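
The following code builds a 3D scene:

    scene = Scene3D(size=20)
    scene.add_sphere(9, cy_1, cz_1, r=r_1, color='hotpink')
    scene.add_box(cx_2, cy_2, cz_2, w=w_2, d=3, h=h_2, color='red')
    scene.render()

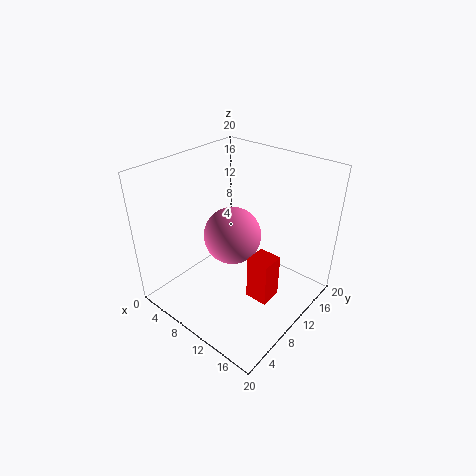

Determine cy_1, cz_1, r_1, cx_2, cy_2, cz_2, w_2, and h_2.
cy_1 = 10; cz_1 = 10; r_1 = 4; cx_2 = 14; cy_2 = 7; cz_2 = 4; w_2 = 3; h_2 = 6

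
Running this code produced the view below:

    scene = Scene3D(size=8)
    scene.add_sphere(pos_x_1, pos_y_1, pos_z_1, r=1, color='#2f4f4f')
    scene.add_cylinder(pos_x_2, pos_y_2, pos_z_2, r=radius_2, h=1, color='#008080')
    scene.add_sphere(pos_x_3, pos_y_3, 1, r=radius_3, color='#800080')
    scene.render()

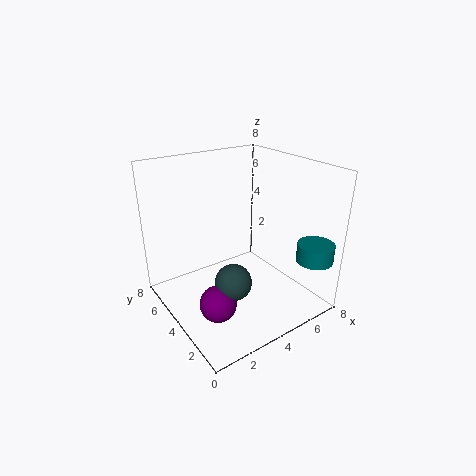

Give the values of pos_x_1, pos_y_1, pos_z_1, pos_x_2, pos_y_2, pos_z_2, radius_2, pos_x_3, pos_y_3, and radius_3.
pos_x_1 = 3, pos_y_1 = 3, pos_z_1 = 2, pos_x_2 = 7, pos_y_2 = 1, pos_z_2 = 3, radius_2 = 1, pos_x_3 = 2, pos_y_3 = 3, radius_3 = 1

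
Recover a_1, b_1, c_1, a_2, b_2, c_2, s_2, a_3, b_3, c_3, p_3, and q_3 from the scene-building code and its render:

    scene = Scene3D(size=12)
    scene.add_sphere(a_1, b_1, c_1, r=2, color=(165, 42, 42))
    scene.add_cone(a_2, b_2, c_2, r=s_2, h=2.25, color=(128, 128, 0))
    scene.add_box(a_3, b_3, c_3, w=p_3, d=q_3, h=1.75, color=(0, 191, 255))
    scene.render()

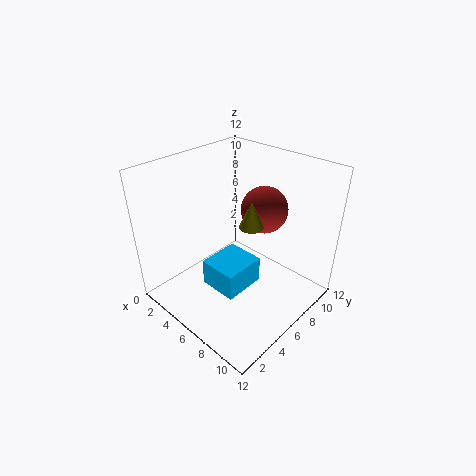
a_1 = 6.5
b_1 = 8.75
c_1 = 7.75
a_2 = 7
b_2 = 6.5
c_2 = 7.25
s_2 = 1
a_3 = 8.25
b_3 = 0.25
c_3 = 6.25
p_3 = 2.5
q_3 = 2.75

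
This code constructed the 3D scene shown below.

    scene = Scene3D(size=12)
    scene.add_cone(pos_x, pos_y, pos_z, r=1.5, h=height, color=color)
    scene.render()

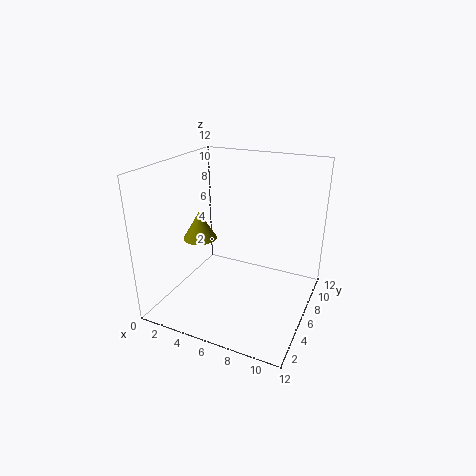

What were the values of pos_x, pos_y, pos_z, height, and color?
pos_x = 2, pos_y = 6.5, pos_z = 5, height = 2.5, color = 'olive'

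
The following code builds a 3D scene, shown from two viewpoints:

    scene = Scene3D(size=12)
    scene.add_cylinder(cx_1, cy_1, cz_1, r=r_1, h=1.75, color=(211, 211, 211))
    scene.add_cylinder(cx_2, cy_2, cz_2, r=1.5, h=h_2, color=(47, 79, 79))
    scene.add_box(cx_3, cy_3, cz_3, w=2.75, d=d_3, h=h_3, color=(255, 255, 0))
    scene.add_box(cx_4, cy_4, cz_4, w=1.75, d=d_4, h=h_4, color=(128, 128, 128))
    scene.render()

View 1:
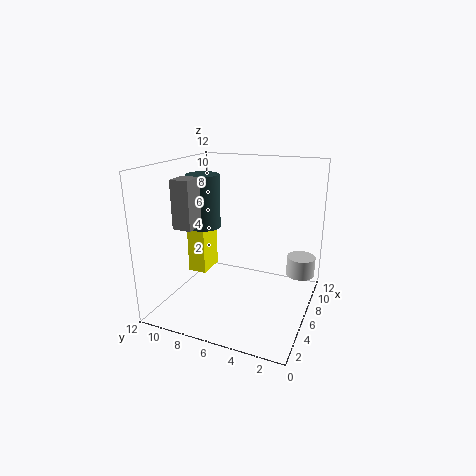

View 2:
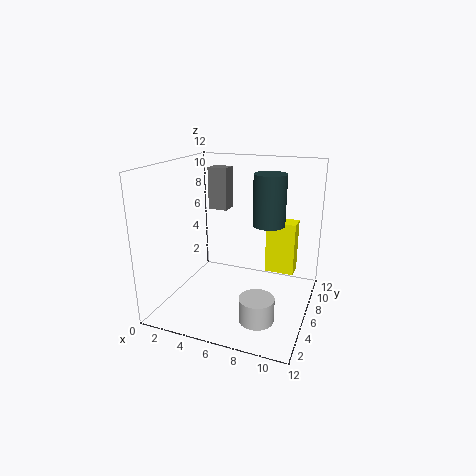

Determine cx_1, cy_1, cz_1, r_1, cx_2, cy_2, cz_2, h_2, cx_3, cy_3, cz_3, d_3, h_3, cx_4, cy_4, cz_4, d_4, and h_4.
cx_1 = 9.25, cy_1 = 1.25, cz_1 = 2, r_1 = 1.25, cx_2 = 7.5, cy_2 = 10, cz_2 = 6, h_2 = 4.75, cx_3 = 7.25, cy_3 = 10, cz_3 = 1.25, d_3 = 1.75, h_3 = 5, cx_4 = 2.25, cy_4 = 8.25, cz_4 = 7.5, d_4 = 1.5, h_4 = 3.75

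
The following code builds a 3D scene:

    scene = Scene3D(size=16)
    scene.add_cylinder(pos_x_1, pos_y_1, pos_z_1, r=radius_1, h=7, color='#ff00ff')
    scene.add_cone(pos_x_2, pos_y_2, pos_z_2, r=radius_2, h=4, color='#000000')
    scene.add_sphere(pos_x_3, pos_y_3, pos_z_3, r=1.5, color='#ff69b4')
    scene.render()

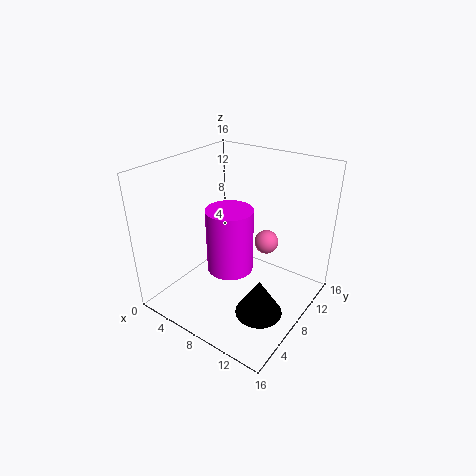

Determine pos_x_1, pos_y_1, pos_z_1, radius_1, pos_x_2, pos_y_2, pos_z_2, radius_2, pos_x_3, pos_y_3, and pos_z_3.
pos_x_1 = 8
pos_y_1 = 6.5
pos_z_1 = 5
radius_1 = 2.5
pos_x_2 = 12.5
pos_y_2 = 5.5
pos_z_2 = 1.5
radius_2 = 2.5
pos_x_3 = 8.5
pos_y_3 = 13.5
pos_z_3 = 5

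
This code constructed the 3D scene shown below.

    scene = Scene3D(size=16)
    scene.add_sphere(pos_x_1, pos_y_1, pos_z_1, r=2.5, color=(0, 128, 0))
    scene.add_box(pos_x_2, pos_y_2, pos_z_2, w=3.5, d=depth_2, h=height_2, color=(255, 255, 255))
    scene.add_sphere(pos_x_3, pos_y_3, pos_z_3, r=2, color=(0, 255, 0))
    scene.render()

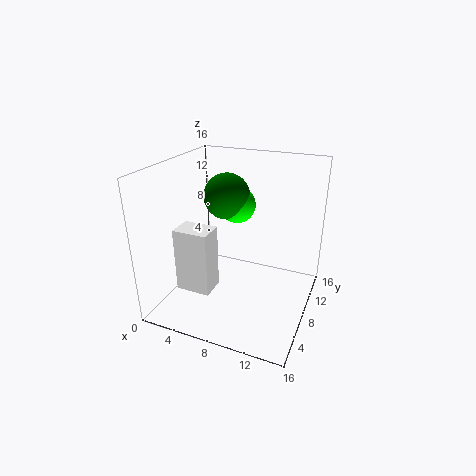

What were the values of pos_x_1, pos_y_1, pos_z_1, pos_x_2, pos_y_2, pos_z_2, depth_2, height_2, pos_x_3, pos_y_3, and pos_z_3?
pos_x_1 = 6.5, pos_y_1 = 8.5, pos_z_1 = 12.5, pos_x_2 = 4, pos_y_2 = 1.5, pos_z_2 = 4.5, depth_2 = 2.5, height_2 = 6.5, pos_x_3 = 7.5, pos_y_3 = 9, pos_z_3 = 11.5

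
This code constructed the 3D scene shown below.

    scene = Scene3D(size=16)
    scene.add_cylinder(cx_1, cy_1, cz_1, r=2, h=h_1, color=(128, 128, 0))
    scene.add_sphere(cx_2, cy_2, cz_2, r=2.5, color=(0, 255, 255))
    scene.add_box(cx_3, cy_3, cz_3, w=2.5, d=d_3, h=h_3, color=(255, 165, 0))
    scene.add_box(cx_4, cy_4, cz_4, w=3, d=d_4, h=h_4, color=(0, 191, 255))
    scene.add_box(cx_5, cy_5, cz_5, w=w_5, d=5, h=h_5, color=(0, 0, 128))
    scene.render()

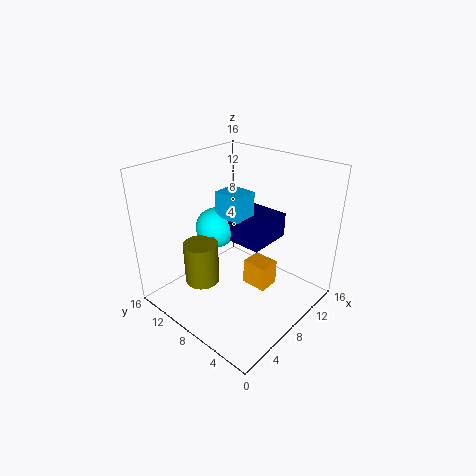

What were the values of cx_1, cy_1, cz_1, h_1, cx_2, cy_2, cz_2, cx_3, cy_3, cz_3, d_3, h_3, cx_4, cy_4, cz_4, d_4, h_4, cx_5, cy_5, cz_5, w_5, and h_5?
cx_1 = 5.5, cy_1 = 11.5, cz_1 = 2, h_1 = 5, cx_2 = 9.5, cy_2 = 13, cz_2 = 7, cx_3 = 9, cy_3 = 5, cz_3 = 1.5, d_3 = 3, h_3 = 3, cx_4 = 9, cy_4 = 9, cz_4 = 9, d_4 = 3.5, h_4 = 3, cx_5 = 9.5, cy_5 = 6.5, cz_5 = 6, w_5 = 5.5, h_5 = 3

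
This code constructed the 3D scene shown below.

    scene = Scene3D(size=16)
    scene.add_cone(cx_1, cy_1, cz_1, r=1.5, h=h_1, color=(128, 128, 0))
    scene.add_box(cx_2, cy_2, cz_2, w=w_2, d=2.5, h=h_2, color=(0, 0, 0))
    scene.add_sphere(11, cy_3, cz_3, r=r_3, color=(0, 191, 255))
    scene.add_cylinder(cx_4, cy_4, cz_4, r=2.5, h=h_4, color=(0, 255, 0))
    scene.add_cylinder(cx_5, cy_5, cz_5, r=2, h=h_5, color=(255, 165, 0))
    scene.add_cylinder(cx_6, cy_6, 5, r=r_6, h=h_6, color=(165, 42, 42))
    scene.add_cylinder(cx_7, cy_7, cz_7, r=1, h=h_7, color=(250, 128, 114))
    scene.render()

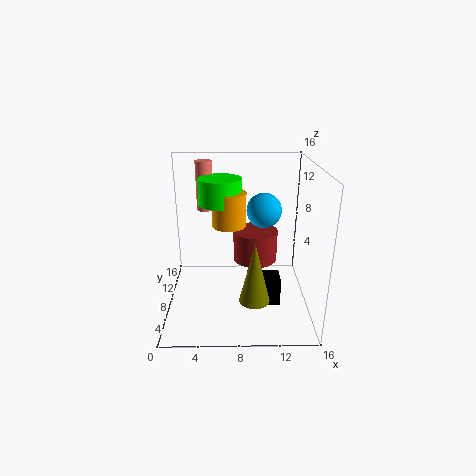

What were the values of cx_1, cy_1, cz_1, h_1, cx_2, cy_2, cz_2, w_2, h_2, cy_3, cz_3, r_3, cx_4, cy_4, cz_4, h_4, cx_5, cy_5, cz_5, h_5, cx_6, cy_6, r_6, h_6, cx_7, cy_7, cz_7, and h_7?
cx_1 = 9.5; cy_1 = 2; cz_1 = 4; h_1 = 6; cx_2 = 9; cy_2 = 4.5; cz_2 = 1.5; w_2 = 3.5; h_2 = 3; cy_3 = 10; cz_3 = 10.5; r_3 = 2; cx_4 = 6; cy_4 = 11; cz_4 = 11; h_4 = 3; cx_5 = 7; cy_5 = 10.5; cz_5 = 8.5; h_5 = 4; cx_6 = 10; cy_6 = 9; r_6 = 2.5; h_6 = 3.5; cx_7 = 4; cy_7 = 13.5; cz_7 = 9.5; h_7 = 6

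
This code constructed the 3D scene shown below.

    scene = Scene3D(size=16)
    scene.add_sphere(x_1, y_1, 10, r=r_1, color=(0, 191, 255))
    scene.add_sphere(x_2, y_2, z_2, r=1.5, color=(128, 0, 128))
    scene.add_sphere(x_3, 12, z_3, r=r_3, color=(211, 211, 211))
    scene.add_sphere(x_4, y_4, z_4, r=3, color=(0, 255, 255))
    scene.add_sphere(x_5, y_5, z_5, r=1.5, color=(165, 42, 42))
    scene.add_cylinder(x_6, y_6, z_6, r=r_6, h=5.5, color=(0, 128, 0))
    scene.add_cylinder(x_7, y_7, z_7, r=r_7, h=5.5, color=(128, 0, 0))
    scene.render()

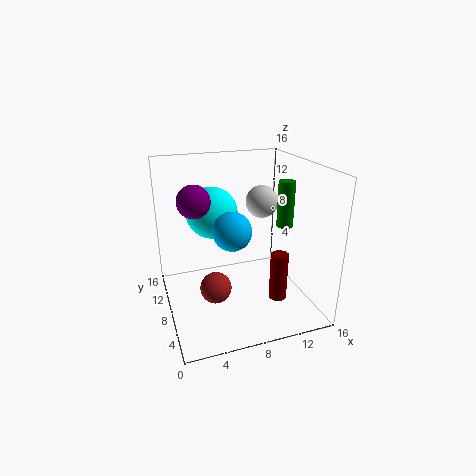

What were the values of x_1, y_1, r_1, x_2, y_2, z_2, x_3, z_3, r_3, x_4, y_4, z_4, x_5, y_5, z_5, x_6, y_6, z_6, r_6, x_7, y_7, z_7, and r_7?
x_1 = 6.5; y_1 = 5.5; r_1 = 2; x_2 = 2.5; y_2 = 4; z_2 = 14; x_3 = 12.5; z_3 = 10.5; r_3 = 2; x_4 = 6; y_4 = 11.5; z_4 = 10; x_5 = 4; y_5 = 3; z_5 = 5.5; x_6 = 14.5; y_6 = 9.5; z_6 = 8; r_6 = 1; x_7 = 12; y_7 = 5.5; z_7 = 1; r_7 = 1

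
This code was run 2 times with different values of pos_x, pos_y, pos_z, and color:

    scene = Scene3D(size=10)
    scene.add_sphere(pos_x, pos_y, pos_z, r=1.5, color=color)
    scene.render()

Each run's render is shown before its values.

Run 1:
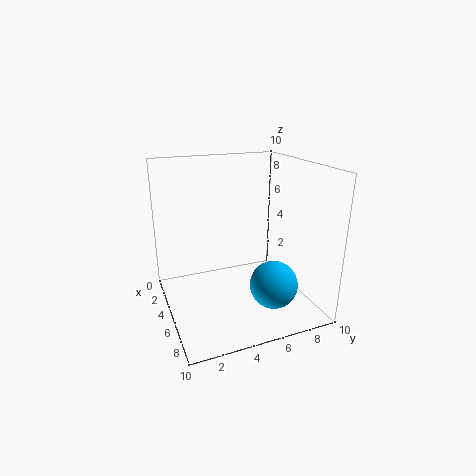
pos_x = 8.5, pos_y = 6, pos_z = 3, color = 'deepskyblue'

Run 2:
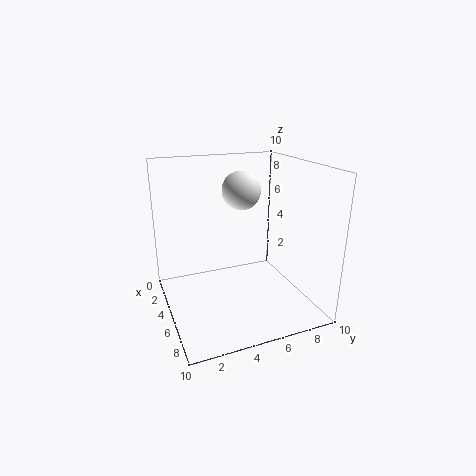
pos_x = 2, pos_y = 6.5, pos_z = 7.5, color = 'white'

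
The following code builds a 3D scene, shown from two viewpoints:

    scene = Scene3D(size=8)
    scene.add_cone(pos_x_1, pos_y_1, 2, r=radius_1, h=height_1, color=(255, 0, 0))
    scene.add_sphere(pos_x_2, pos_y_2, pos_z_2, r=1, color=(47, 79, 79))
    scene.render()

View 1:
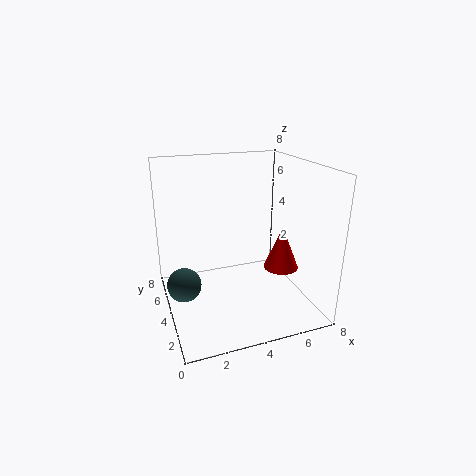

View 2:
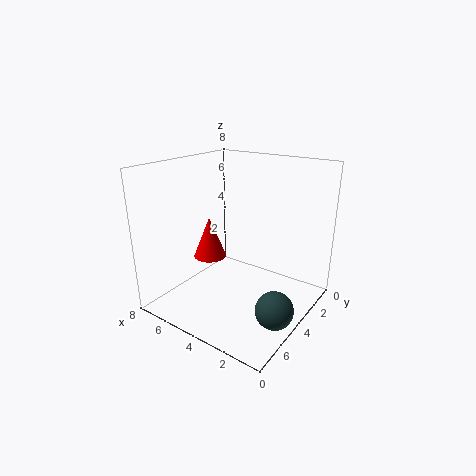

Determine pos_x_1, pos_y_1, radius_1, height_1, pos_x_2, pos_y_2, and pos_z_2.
pos_x_1 = 6.5, pos_y_1 = 3.5, radius_1 = 1, height_1 = 2.5, pos_x_2 = 1, pos_y_2 = 5, pos_z_2 = 1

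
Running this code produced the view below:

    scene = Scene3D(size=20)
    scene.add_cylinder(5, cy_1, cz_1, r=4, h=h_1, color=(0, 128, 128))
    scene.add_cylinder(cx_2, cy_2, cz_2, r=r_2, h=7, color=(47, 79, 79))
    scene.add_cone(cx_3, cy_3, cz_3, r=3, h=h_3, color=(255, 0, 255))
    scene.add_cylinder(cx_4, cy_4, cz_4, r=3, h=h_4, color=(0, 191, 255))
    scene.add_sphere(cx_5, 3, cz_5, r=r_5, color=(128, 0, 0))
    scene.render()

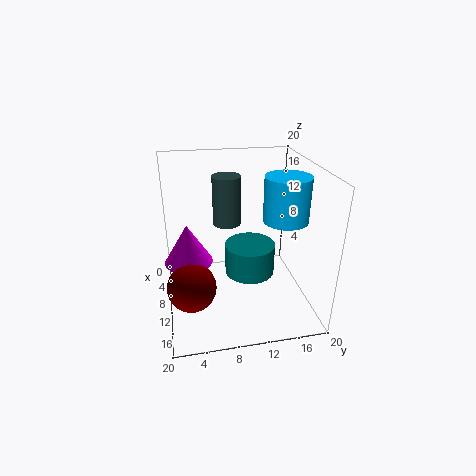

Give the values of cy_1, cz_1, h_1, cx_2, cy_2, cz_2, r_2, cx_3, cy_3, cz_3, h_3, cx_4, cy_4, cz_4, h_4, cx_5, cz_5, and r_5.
cy_1 = 13
cz_1 = 1
h_1 = 5
cx_2 = 7
cy_2 = 9
cz_2 = 11
r_2 = 2
cx_3 = 13
cy_3 = 3
cz_3 = 9
h_3 = 5
cx_4 = 12
cy_4 = 16
cz_4 = 13
h_4 = 6
cx_5 = 16
cz_5 = 7
r_5 = 3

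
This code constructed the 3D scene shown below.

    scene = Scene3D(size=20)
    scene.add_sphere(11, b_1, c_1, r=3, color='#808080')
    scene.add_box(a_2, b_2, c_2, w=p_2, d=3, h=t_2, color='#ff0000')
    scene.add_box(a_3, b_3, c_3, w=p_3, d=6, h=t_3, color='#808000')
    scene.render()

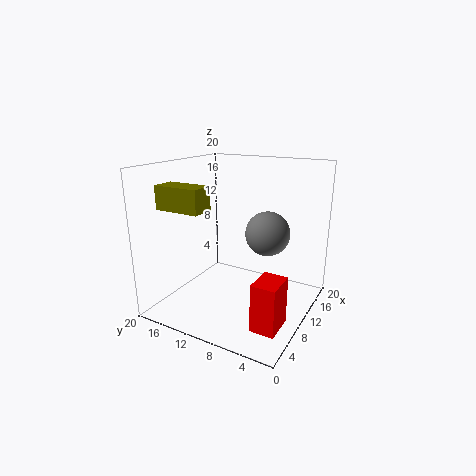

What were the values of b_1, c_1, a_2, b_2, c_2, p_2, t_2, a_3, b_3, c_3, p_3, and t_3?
b_1 = 6; c_1 = 11; a_2 = 2; b_2 = 1; c_2 = 2; p_2 = 4; t_2 = 6; a_3 = 2; b_3 = 11; c_3 = 15; p_3 = 3; t_3 = 3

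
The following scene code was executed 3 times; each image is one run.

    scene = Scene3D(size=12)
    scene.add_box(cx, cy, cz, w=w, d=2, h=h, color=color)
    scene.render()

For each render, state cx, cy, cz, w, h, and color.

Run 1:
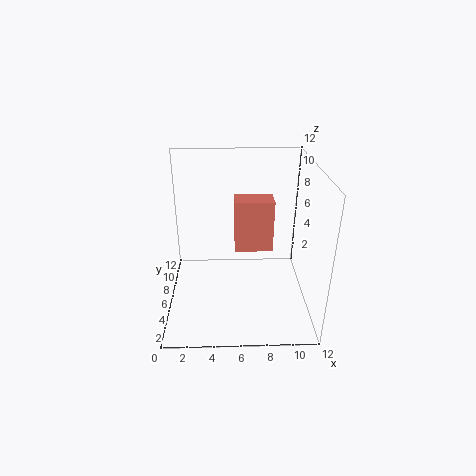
cx = 5.75; cy = 6.25; cz = 4.5; w = 3.25; h = 4.5; color = 'salmon'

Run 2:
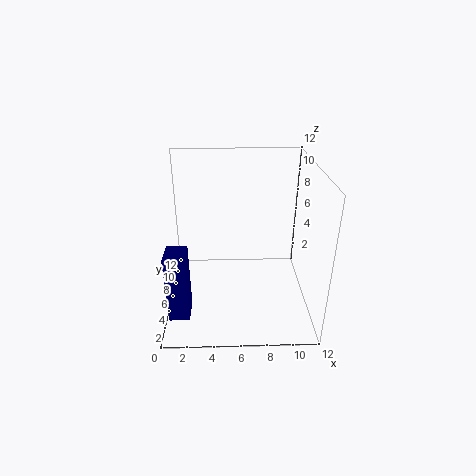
cx = 0.75; cy = 0.75; cz = 2; w = 1.5; h = 5.25; color = 'navy'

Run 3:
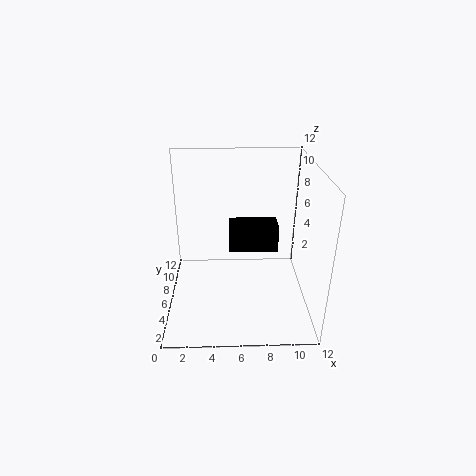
cx = 5.25; cy = 3.75; cz = 6; w = 3.75; h = 2; color = 'black'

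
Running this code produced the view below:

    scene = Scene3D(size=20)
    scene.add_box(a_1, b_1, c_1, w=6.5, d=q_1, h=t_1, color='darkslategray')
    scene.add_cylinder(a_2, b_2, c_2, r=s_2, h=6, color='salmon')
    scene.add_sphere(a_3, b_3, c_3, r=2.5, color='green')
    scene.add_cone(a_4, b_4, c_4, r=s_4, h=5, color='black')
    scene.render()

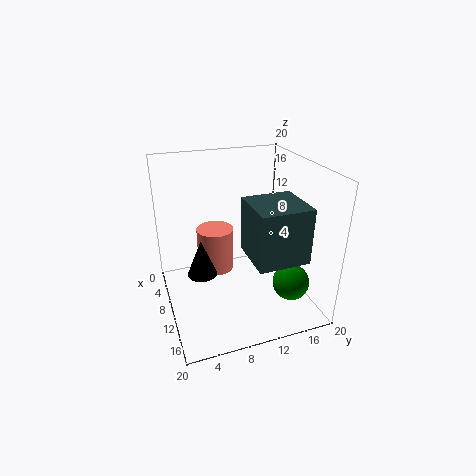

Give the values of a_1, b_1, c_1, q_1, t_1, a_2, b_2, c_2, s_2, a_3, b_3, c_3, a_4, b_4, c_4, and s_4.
a_1 = 12.5
b_1 = 9.5
c_1 = 10
q_1 = 6.5
t_1 = 7
a_2 = 9
b_2 = 7
c_2 = 5.5
s_2 = 2.5
a_3 = 15
b_3 = 16
c_3 = 4.5
a_4 = 11
b_4 = 4.5
c_4 = 6
s_4 = 2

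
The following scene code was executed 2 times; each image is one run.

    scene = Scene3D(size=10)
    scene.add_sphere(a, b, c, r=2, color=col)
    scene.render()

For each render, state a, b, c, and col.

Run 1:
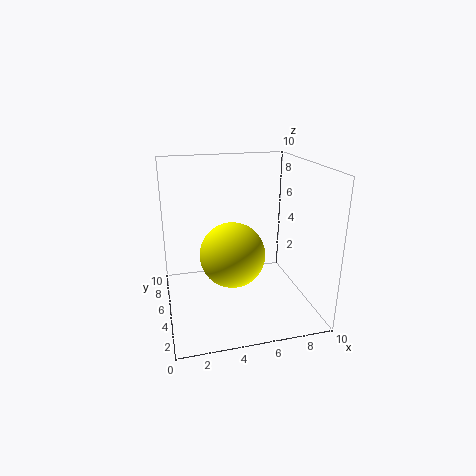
a = 4, b = 2.5, c = 5, col = 'yellow'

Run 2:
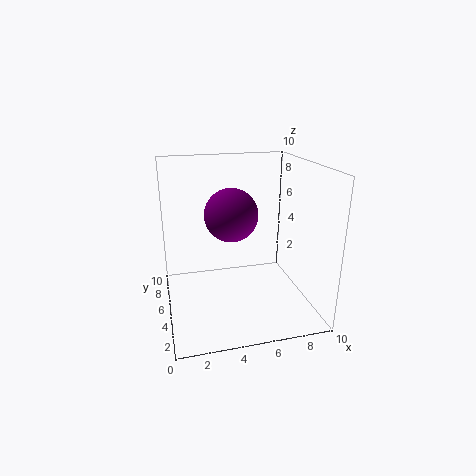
a = 5, b = 7, c = 6, col = 'purple'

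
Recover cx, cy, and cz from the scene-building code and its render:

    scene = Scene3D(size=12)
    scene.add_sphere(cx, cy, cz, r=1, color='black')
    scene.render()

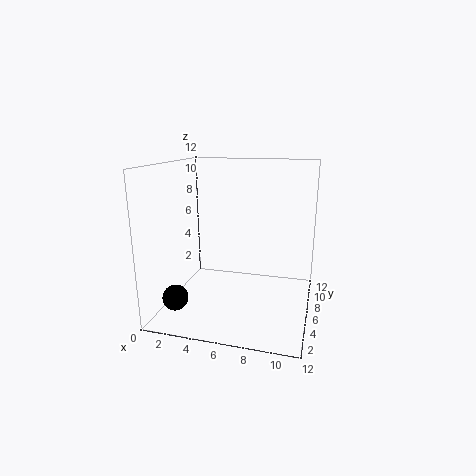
cx = 2; cy = 2; cz = 2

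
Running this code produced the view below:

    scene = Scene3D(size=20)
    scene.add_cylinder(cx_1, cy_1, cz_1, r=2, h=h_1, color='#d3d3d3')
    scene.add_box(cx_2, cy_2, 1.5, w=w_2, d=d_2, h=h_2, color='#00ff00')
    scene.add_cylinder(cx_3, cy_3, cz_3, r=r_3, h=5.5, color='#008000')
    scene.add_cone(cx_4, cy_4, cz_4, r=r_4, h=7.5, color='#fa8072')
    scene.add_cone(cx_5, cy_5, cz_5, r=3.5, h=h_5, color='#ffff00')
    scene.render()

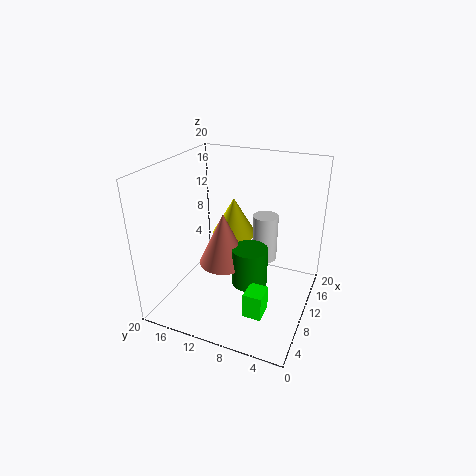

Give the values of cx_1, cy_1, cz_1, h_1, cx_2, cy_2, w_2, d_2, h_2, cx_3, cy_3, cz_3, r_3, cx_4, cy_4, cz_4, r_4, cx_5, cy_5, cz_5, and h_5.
cx_1 = 17.5
cy_1 = 8.5
cz_1 = 3
h_1 = 7.5
cx_2 = 4.5
cy_2 = 4.5
w_2 = 3
d_2 = 2.5
h_2 = 3.5
cx_3 = 9.5
cy_3 = 8
cz_3 = 3.5
r_3 = 2.5
cx_4 = 9.5
cy_4 = 12
cz_4 = 6
r_4 = 3.5
cx_5 = 16.5
cy_5 = 13.5
cz_5 = 7
h_5 = 6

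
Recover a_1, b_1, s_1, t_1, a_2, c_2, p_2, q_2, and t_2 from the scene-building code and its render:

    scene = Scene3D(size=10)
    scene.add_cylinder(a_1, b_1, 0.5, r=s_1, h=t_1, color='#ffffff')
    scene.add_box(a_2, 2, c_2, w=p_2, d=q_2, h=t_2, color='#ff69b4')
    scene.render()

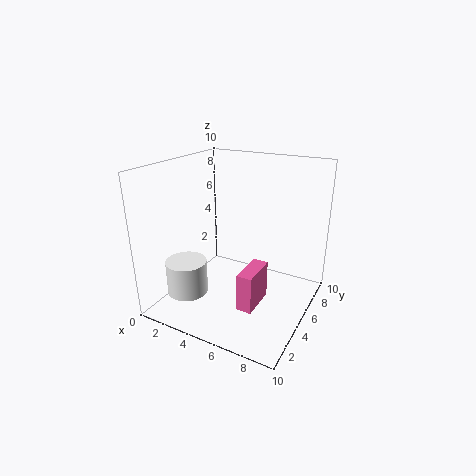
a_1 = 1.5; b_1 = 3.5; s_1 = 1.5; t_1 = 2.5; a_2 = 6.5; c_2 = 1.5; p_2 = 1; q_2 = 2.5; t_2 = 2.5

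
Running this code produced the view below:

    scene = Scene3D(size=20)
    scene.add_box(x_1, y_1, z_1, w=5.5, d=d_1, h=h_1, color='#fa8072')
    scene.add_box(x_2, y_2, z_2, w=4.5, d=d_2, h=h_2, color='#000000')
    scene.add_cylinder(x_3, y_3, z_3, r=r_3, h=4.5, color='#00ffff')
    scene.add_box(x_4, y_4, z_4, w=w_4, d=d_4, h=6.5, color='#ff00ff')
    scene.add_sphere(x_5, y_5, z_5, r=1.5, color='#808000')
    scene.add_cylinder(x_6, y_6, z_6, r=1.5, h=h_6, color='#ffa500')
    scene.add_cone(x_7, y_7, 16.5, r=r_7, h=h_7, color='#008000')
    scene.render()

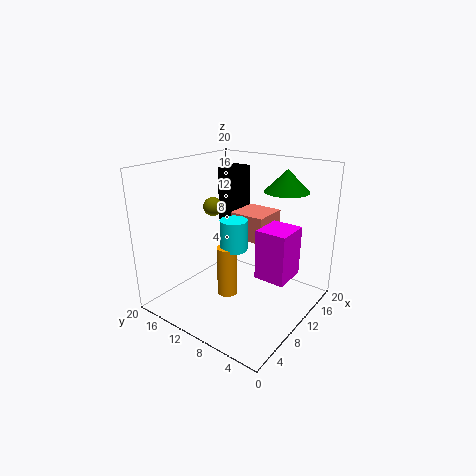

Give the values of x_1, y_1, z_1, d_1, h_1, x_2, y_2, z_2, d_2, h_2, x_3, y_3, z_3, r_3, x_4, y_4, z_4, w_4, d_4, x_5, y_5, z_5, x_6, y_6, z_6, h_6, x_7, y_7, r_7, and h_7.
x_1 = 13.5; y_1 = 8.5; z_1 = 8; d_1 = 5.5; h_1 = 4; x_2 = 15.5; y_2 = 15; z_2 = 9.5; d_2 = 3; h_2 = 8.5; x_3 = 11; y_3 = 11.5; z_3 = 7.5; r_3 = 2; x_4 = 7.5; y_4 = 1.5; z_4 = 6.5; w_4 = 4.5; d_4 = 4; x_5 = 14; y_5 = 18; z_5 = 12; x_6 = 10; y_6 = 12; z_6 = 0.5; h_6 = 7.5; x_7 = 14; y_7 = 5; r_7 = 3; h_7 = 3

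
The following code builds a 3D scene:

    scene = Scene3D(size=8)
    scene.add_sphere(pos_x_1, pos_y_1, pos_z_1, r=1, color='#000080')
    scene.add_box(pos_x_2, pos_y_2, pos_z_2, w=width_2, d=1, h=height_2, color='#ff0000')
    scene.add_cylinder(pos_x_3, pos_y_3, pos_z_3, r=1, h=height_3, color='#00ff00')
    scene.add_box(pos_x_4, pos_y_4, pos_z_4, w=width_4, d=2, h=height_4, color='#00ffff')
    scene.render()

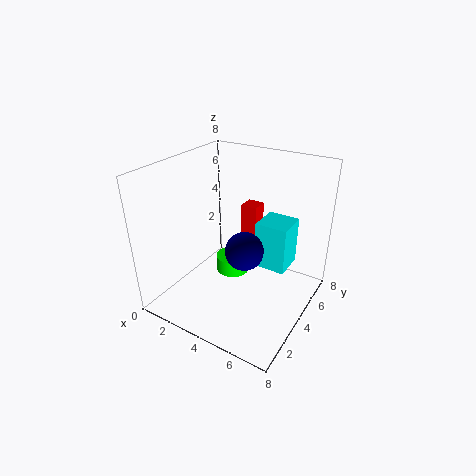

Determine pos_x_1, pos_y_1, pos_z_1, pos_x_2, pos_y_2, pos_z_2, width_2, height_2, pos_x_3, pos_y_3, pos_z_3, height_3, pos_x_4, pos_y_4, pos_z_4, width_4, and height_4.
pos_x_1 = 5; pos_y_1 = 3; pos_z_1 = 4; pos_x_2 = 3; pos_y_2 = 6; pos_z_2 = 2; width_2 = 1; height_2 = 3; pos_x_3 = 3; pos_y_3 = 5; pos_z_3 = 1; height_3 = 1; pos_x_4 = 4; pos_y_4 = 6; pos_z_4 = 1; width_4 = 2; height_4 = 3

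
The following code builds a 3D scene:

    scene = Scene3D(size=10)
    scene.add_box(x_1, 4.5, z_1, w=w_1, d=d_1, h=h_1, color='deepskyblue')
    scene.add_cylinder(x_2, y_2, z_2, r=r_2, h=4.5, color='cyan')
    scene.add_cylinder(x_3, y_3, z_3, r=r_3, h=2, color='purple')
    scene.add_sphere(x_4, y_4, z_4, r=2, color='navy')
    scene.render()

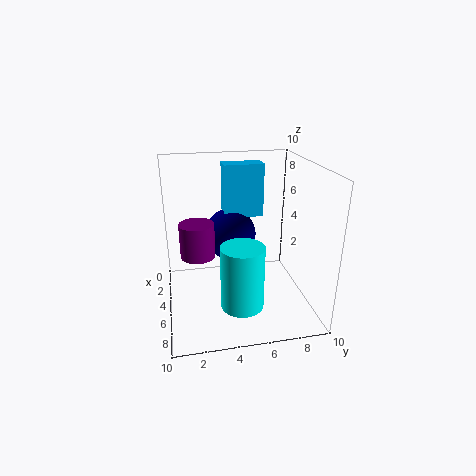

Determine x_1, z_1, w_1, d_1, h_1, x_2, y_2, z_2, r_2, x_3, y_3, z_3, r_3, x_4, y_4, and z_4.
x_1 = 1
z_1 = 5.5
w_1 = 1.5
d_1 = 3
h_1 = 4
x_2 = 6.5
y_2 = 5
z_2 = 0.5
r_2 = 1.5
x_3 = 8
y_3 = 2
z_3 = 5.5
r_3 = 1
x_4 = 2
y_4 = 5
z_4 = 4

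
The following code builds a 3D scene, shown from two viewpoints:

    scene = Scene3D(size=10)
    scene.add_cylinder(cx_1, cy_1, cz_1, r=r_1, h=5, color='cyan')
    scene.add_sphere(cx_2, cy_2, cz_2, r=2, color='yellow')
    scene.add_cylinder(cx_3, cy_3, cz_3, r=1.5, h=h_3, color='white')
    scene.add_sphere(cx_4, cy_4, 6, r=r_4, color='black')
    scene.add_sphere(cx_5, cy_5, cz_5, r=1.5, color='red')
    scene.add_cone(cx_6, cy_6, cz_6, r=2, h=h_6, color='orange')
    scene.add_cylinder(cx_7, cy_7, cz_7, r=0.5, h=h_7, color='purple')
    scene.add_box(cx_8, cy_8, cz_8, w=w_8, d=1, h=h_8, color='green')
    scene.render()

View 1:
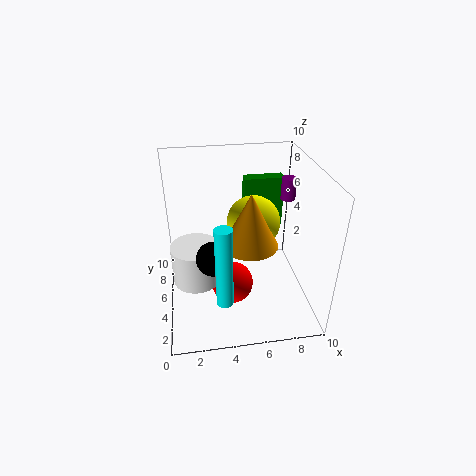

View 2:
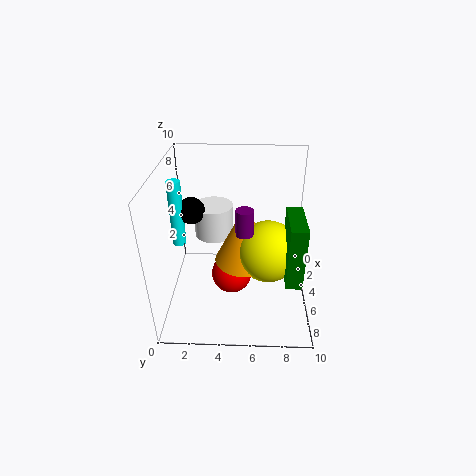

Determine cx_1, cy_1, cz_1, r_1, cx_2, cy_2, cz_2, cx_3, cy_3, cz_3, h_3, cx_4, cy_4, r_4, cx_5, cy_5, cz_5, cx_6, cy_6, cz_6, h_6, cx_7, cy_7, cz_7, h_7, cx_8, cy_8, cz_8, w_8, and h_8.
cx_1 = 3.5
cy_1 = 0.5
cz_1 = 3.5
r_1 = 0.5
cx_2 = 6.5
cy_2 = 7
cz_2 = 5
cx_3 = 2
cy_3 = 3
cz_3 = 3.5
h_3 = 2.5
cx_4 = 3
cy_4 = 1.5
r_4 = 1
cx_5 = 4.5
cy_5 = 4.5
cz_5 = 1.5
cx_6 = 6
cy_6 = 5.5
cz_6 = 4
h_6 = 4
cx_7 = 8.5
cy_7 = 5.5
cz_7 = 7.5
h_7 = 1.5
cx_8 = 6
cy_8 = 8
cz_8 = 4
w_8 = 3
h_8 = 4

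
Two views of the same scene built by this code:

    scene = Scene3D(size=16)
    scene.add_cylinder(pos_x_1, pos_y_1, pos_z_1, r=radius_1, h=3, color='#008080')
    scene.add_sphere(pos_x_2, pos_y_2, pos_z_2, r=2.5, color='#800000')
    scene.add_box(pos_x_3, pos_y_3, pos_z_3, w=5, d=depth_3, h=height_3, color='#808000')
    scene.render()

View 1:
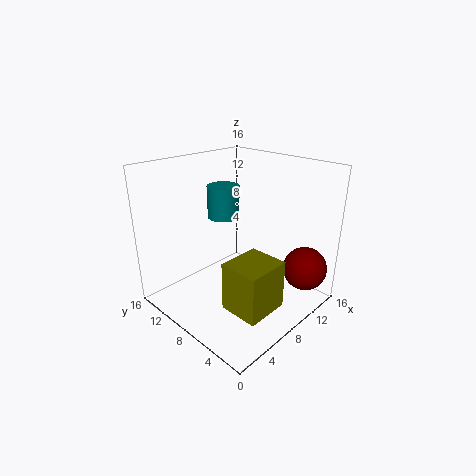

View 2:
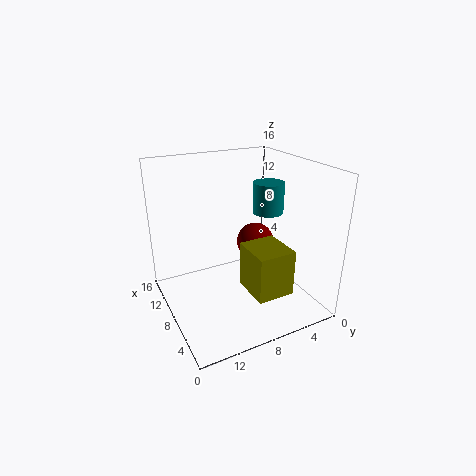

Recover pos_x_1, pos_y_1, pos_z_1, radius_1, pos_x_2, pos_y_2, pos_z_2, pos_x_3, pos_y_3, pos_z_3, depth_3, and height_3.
pos_x_1 = 4.5; pos_y_1 = 6.5; pos_z_1 = 12; radius_1 = 1.5; pos_x_2 = 13.5; pos_y_2 = 2.5; pos_z_2 = 4; pos_x_3 = 4.5; pos_y_3 = 2.5; pos_z_3 = 1; depth_3 = 4.5; height_3 = 5.5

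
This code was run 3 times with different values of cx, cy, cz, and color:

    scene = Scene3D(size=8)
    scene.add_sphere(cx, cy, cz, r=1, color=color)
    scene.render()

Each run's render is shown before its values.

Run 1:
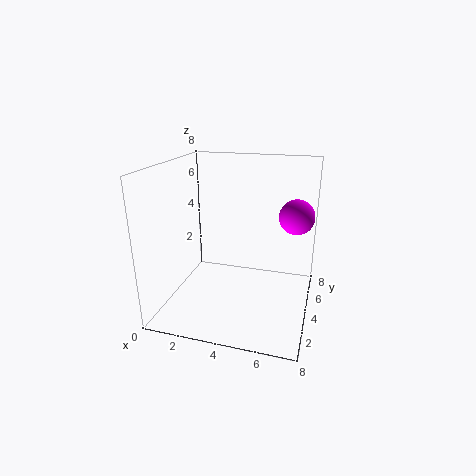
cx = 7, cy = 5.5, cz = 5, color = 'magenta'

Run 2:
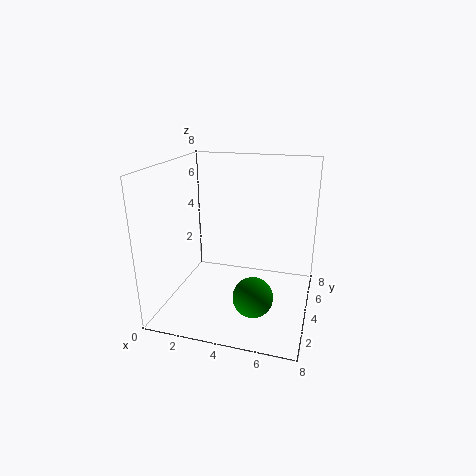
cx = 5.5, cy = 1.5, cz = 2, color = 'green'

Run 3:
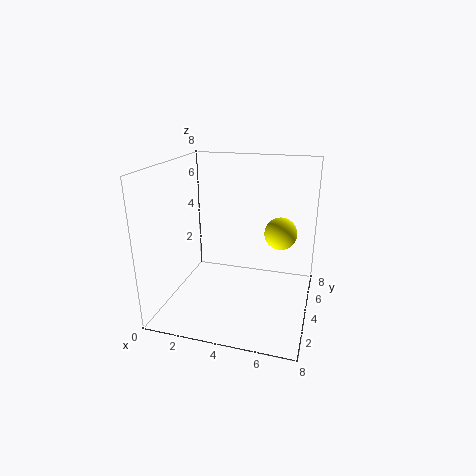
cx = 6, cy = 6.5, cz = 3.5, color = 'yellow'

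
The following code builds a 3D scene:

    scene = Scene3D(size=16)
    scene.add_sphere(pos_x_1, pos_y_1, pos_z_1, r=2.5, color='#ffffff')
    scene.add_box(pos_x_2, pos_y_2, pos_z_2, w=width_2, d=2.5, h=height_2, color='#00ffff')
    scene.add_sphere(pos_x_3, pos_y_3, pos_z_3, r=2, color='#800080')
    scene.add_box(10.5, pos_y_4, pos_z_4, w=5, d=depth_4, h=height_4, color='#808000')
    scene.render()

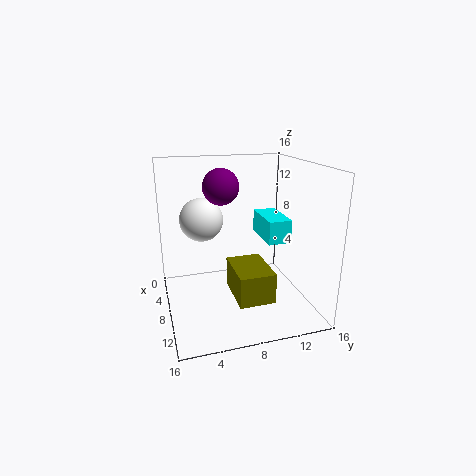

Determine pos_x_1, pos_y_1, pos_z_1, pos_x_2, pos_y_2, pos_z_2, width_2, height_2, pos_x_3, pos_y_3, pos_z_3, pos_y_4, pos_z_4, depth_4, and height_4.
pos_x_1 = 5, pos_y_1 = 4.5, pos_z_1 = 9.5, pos_x_2 = 6, pos_y_2 = 10.5, pos_z_2 = 8, width_2 = 5, height_2 = 2.5, pos_x_3 = 6.5, pos_y_3 = 6.5, pos_z_3 = 13.5, pos_y_4 = 6, pos_z_4 = 4, depth_4 = 3.5, height_4 = 3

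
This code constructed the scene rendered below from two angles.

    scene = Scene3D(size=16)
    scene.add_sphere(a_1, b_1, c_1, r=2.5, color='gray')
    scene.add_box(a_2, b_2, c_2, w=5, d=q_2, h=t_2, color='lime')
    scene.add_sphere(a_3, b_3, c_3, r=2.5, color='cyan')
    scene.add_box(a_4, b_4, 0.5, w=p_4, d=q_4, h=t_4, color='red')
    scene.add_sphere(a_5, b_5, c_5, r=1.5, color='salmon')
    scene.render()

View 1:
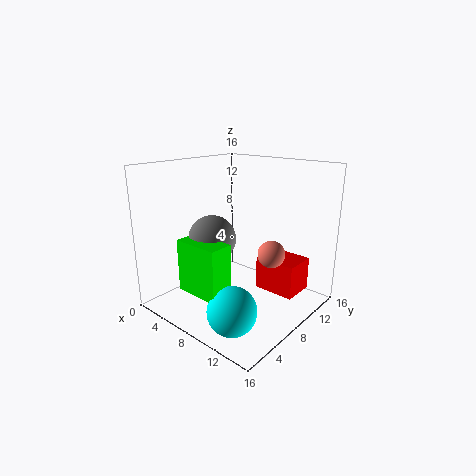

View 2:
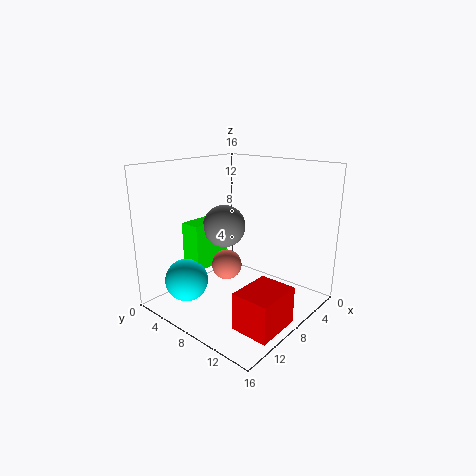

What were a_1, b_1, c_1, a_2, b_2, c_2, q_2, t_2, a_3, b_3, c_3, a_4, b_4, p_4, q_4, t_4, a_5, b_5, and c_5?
a_1 = 7
b_1 = 5
c_1 = 8.5
a_2 = 5.5
b_2 = 1.5
c_2 = 3.5
q_2 = 2.5
t_2 = 5.5
a_3 = 11.5
b_3 = 3
c_3 = 2.5
a_4 = 8
b_4 = 11.5
p_4 = 5
q_4 = 4
t_4 = 4
a_5 = 11.5
b_5 = 9.5
c_5 = 6.5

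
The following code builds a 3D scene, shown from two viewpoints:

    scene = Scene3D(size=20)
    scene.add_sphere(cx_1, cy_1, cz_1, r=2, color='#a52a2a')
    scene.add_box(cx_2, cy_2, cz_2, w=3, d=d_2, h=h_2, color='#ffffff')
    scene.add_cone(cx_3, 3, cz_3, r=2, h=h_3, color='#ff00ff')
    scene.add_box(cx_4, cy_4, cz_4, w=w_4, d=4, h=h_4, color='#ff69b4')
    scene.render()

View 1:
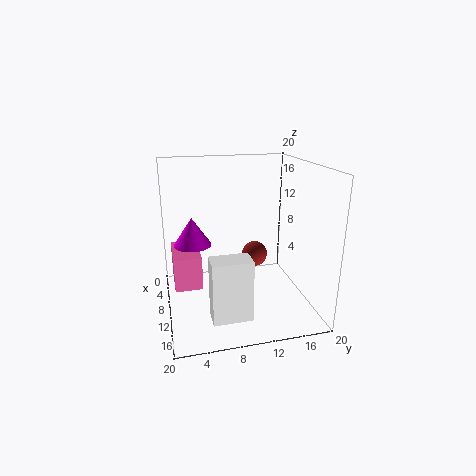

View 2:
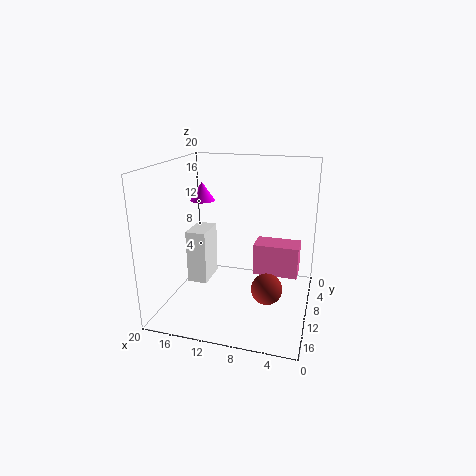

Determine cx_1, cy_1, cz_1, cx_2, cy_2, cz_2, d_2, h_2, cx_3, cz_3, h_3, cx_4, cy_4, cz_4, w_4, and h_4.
cx_1 = 5; cy_1 = 14; cz_1 = 5; cx_2 = 15; cy_2 = 5; cz_2 = 2; d_2 = 5; h_2 = 8; cx_3 = 18; cz_3 = 13; h_3 = 3; cx_4 = 2; cy_4 = 1; cz_4 = 2; w_4 = 7; h_4 = 5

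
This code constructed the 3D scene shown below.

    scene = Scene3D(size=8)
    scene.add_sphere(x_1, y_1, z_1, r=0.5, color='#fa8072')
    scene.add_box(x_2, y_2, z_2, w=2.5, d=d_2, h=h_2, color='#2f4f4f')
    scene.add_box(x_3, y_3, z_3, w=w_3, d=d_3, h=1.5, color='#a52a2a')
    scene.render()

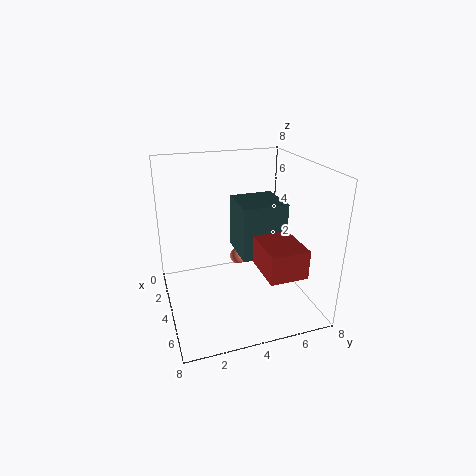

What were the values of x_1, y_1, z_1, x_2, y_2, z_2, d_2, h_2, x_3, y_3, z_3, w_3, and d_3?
x_1 = 2.5
y_1 = 4.5
z_1 = 2
x_2 = 2.5
y_2 = 4
z_2 = 3
d_2 = 2.5
h_2 = 3
x_3 = 5
y_3 = 4.5
z_3 = 3
w_3 = 2.5
d_3 = 2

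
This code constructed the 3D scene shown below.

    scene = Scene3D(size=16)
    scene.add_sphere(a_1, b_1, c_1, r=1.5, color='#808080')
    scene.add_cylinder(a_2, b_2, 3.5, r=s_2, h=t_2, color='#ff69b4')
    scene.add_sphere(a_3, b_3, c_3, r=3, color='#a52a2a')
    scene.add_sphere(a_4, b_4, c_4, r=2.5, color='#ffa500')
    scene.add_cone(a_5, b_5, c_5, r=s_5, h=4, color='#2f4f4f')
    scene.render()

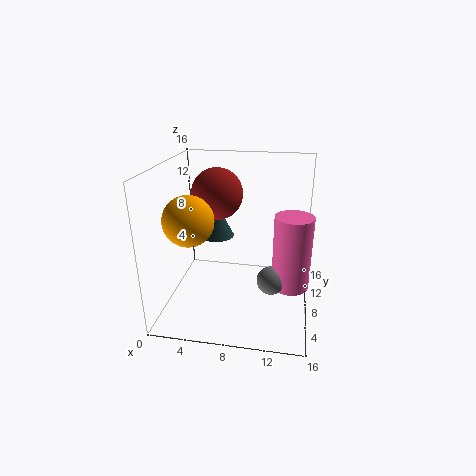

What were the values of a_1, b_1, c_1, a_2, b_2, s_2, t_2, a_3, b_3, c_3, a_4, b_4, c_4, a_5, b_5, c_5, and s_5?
a_1 = 12; b_1 = 5.5; c_1 = 4.5; a_2 = 14; b_2 = 6.5; s_2 = 2; t_2 = 8; a_3 = 5; b_3 = 11; c_3 = 12; a_4 = 4; b_4 = 3.5; c_4 = 11.5; a_5 = 5; b_5 = 10.5; c_5 = 7; s_5 = 2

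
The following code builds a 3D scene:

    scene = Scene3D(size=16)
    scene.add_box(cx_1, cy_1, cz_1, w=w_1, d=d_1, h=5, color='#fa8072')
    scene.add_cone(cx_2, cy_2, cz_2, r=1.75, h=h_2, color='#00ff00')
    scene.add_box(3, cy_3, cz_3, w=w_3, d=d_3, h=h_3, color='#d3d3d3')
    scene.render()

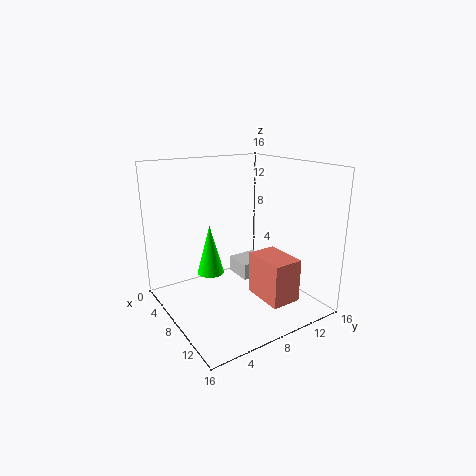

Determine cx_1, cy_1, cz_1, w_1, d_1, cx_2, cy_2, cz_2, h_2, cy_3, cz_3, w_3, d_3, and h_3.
cx_1 = 7.75; cy_1 = 9.75; cz_1 = 0.75; w_1 = 5; d_1 = 3.5; cx_2 = 1.75; cy_2 = 7.75; cz_2 = 1.25; h_2 = 6.5; cy_3 = 10; cz_3 = 1.5; w_3 = 3.5; d_3 = 3.75; h_3 = 2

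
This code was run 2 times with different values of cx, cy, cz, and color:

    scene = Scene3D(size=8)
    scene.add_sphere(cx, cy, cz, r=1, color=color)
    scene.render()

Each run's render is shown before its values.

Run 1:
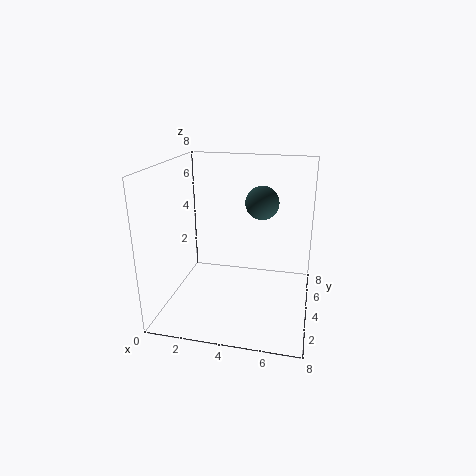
cx = 5, cy = 6, cz = 5.5, color = 'darkslategray'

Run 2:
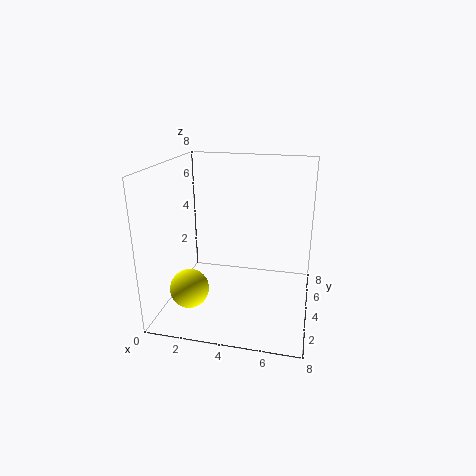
cx = 2, cy = 1.5, cz = 2, color = 'yellow'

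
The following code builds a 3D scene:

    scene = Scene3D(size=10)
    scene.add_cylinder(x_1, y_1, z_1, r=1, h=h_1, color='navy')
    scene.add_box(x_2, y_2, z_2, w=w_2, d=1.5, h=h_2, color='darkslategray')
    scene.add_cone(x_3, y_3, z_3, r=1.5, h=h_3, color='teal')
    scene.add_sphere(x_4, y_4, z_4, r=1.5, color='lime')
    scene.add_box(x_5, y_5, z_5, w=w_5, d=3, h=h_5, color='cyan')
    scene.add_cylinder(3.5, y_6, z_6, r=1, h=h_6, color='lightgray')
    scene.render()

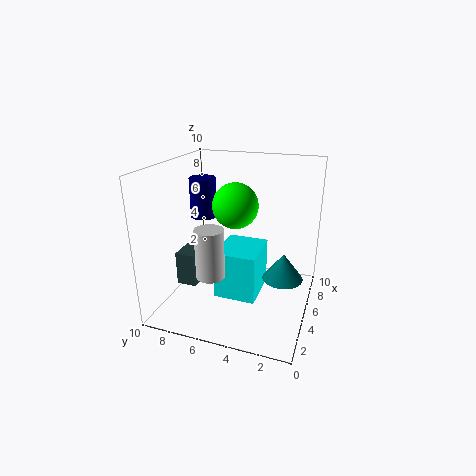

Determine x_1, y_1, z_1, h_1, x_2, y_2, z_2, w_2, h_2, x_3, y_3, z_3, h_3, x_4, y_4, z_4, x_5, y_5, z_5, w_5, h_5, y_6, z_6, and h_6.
x_1 = 7, y_1 = 8.5, z_1 = 5.5, h_1 = 3, x_2 = 4, y_2 = 8, z_2 = 1, w_2 = 2, h_2 = 2.5, x_3 = 6.5, y_3 = 2, z_3 = 1.5, h_3 = 2, x_4 = 4.5, y_4 = 5, z_4 = 7.5, x_5 = 4, y_5 = 3.5, z_5 = 0.5, w_5 = 3.5, h_5 = 3.5, y_6 = 6.5, z_6 = 2.5, h_6 = 3.5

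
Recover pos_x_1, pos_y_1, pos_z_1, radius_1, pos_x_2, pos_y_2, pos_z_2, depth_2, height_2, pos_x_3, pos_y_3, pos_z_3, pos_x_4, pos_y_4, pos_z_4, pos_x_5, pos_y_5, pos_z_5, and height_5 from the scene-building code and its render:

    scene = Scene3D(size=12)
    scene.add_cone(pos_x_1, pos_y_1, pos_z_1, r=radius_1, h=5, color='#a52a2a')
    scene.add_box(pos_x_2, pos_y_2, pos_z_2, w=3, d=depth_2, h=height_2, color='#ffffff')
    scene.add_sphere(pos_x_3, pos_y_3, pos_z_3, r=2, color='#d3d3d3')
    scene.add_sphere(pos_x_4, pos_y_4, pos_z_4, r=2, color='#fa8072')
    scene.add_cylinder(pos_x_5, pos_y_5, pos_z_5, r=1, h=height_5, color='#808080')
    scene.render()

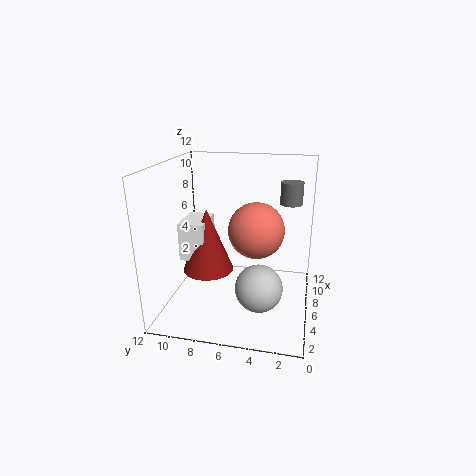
pos_x_1 = 4; pos_y_1 = 8; pos_z_1 = 4; radius_1 = 2; pos_x_2 = 3; pos_y_2 = 8; pos_z_2 = 5; depth_2 = 2; height_2 = 3; pos_x_3 = 5; pos_y_3 = 4; pos_z_3 = 2; pos_x_4 = 3; pos_y_4 = 4; pos_z_4 = 8; pos_x_5 = 10; pos_y_5 = 2; pos_z_5 = 8; height_5 = 2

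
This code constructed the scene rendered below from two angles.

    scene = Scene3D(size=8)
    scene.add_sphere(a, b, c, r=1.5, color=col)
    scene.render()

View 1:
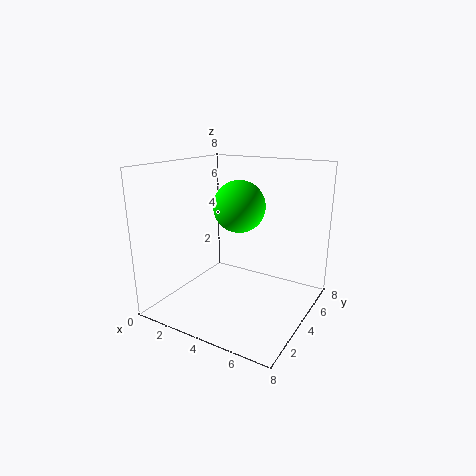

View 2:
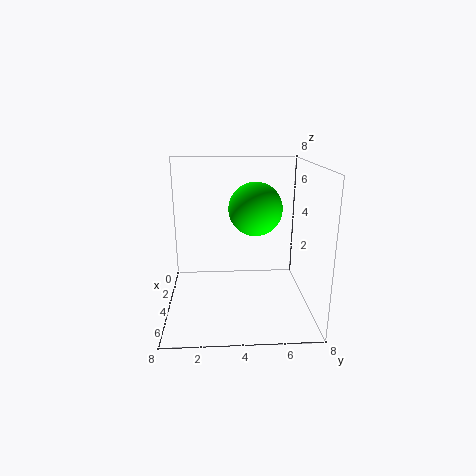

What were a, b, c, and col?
a = 3.5, b = 5, c = 5.5, col = 'lime'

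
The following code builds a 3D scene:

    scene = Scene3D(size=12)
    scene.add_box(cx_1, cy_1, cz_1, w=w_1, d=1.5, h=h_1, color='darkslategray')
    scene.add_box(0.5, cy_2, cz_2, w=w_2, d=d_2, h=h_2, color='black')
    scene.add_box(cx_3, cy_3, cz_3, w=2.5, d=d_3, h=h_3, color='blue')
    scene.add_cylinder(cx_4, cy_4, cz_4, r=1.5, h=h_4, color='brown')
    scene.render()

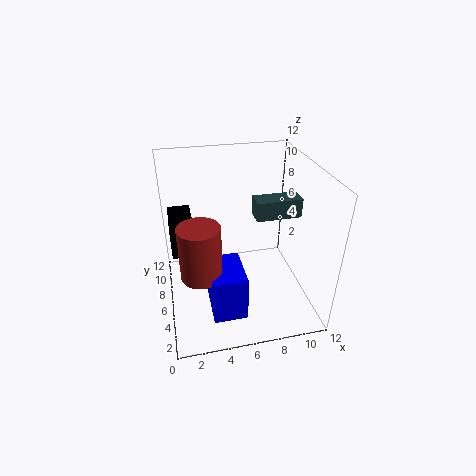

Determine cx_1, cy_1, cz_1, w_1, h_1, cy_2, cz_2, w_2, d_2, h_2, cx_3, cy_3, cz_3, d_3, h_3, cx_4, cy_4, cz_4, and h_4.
cx_1 = 7
cy_1 = 4
cz_1 = 8.5
w_1 = 3.5
h_1 = 1.5
cy_2 = 7
cz_2 = 4
w_2 = 2
d_2 = 4
h_2 = 3
cx_3 = 3
cy_3 = 0.5
cz_3 = 2.5
d_3 = 3.5
h_3 = 3.5
cx_4 = 2.5
cy_4 = 2.5
cz_4 = 5.5
h_4 = 4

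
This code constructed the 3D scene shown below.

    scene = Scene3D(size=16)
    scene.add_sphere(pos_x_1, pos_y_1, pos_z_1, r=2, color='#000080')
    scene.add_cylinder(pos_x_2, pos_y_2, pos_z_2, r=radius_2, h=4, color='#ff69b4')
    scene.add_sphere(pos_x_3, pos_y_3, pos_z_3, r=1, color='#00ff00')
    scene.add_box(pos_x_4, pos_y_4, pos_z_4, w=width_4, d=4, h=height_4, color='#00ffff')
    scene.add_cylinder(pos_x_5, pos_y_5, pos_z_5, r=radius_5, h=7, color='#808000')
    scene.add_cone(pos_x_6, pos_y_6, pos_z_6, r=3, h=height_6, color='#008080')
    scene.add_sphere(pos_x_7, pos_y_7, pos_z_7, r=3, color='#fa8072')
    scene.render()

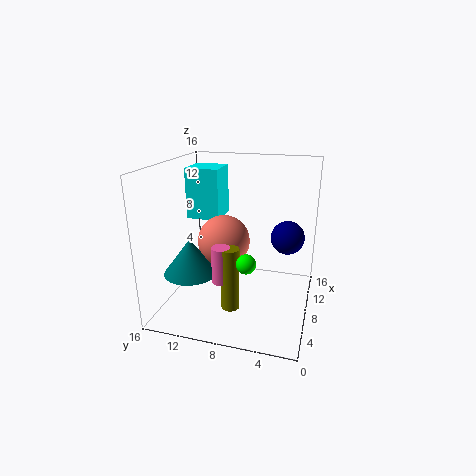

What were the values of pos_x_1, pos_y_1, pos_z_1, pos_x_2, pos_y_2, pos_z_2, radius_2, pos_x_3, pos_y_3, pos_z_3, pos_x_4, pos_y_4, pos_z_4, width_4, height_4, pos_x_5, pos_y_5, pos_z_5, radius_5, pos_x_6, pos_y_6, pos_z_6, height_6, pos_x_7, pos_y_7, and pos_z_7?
pos_x_1 = 12
pos_y_1 = 3
pos_z_1 = 7
pos_x_2 = 5
pos_y_2 = 9
pos_z_2 = 4
radius_2 = 1
pos_x_3 = 4
pos_y_3 = 6
pos_z_3 = 7
pos_x_4 = 10
pos_y_4 = 11
pos_z_4 = 9
width_4 = 4
height_4 = 6
pos_x_5 = 5
pos_y_5 = 8
pos_z_5 = 1
radius_5 = 1
pos_x_6 = 6
pos_y_6 = 13
pos_z_6 = 4
height_6 = 4
pos_x_7 = 9
pos_y_7 = 10
pos_z_7 = 7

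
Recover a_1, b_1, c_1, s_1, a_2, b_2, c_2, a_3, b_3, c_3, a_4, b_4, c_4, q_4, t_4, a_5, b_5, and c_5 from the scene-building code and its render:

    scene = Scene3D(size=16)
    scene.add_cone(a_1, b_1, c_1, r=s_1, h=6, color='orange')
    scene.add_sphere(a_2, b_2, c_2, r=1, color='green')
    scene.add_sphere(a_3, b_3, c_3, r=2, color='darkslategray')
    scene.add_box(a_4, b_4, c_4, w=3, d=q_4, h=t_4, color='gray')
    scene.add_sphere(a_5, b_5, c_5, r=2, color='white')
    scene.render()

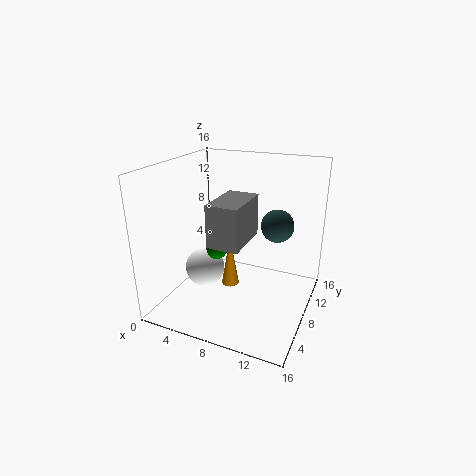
a_1 = 7, b_1 = 8, c_1 = 2, s_1 = 1, a_2 = 8, b_2 = 3, c_2 = 9, a_3 = 11, b_3 = 13, c_3 = 8, a_4 = 8, b_4 = 1, c_4 = 10, q_4 = 5, t_4 = 4, a_5 = 6, b_5 = 4, c_5 = 6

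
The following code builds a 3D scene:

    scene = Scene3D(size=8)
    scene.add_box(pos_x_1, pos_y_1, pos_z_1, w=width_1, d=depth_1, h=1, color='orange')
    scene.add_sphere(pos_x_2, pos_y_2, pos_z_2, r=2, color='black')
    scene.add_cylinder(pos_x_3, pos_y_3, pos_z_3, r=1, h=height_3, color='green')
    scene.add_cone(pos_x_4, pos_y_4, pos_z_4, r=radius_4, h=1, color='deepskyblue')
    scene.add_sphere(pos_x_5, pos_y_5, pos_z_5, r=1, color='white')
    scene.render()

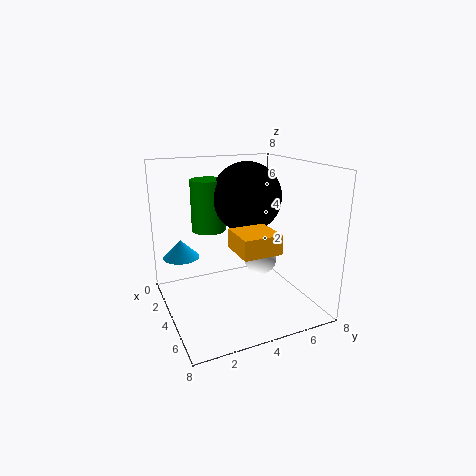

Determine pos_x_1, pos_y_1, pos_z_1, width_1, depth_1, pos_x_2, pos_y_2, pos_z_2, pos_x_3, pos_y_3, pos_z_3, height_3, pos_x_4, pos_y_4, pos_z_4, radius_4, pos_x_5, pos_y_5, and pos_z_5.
pos_x_1 = 5
pos_y_1 = 3
pos_z_1 = 4
width_1 = 2
depth_1 = 2
pos_x_2 = 3
pos_y_2 = 5
pos_z_2 = 6
pos_x_3 = 2
pos_y_3 = 3
pos_z_3 = 4
height_3 = 3
pos_x_4 = 3
pos_y_4 = 1
pos_z_4 = 3
radius_4 = 1
pos_x_5 = 3
pos_y_5 = 6
pos_z_5 = 2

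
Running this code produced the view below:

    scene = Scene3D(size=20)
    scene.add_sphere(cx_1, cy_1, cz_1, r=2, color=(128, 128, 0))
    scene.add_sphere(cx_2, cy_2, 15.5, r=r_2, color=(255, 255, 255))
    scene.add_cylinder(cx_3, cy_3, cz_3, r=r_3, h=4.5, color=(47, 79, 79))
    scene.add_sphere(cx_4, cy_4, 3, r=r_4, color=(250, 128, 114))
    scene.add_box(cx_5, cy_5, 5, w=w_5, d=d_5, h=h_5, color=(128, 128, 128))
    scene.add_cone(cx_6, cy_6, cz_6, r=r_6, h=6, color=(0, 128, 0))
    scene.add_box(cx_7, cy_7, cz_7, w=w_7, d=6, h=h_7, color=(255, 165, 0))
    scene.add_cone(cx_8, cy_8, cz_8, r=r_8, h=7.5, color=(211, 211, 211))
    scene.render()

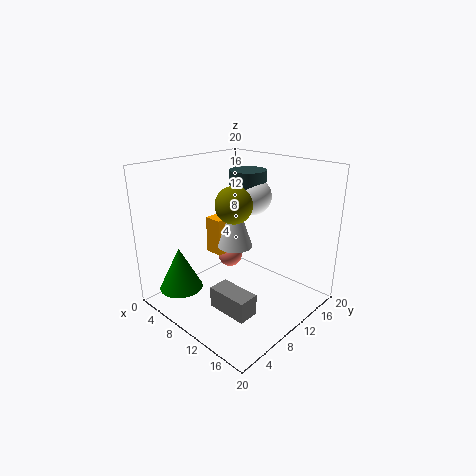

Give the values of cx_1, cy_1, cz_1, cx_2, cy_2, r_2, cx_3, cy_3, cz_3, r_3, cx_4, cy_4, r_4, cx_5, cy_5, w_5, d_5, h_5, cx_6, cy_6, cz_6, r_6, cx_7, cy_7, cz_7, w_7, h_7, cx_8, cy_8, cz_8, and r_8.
cx_1 = 15.5, cy_1 = 3.5, cz_1 = 17.5, cx_2 = 10.5, cy_2 = 12.5, r_2 = 2.5, cx_3 = 9.5, cy_3 = 12.5, cz_3 = 14.5, r_3 = 2.5, cx_4 = 3, cy_4 = 15.5, r_4 = 2, cx_5 = 13.5, cy_5 = 1.5, w_5 = 5, d_5 = 2.5, h_5 = 2.5, cx_6 = 5, cy_6 = 3.5, cz_6 = 3, r_6 = 3, cx_7 = 0.5, cy_7 = 12.5, cz_7 = 4, w_7 = 3, h_7 = 6, cx_8 = 8.5, cy_8 = 11, cz_8 = 8, r_8 = 2.5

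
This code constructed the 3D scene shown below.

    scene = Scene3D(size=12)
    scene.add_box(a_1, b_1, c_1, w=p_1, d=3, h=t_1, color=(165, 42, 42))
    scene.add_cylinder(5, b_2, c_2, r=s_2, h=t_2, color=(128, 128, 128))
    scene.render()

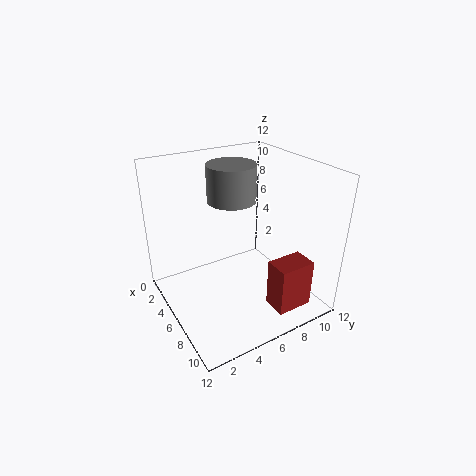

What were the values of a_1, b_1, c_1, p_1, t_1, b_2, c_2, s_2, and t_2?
a_1 = 9; b_1 = 7; c_1 = 1; p_1 = 2; t_1 = 4; b_2 = 6; c_2 = 9; s_2 = 2; t_2 = 3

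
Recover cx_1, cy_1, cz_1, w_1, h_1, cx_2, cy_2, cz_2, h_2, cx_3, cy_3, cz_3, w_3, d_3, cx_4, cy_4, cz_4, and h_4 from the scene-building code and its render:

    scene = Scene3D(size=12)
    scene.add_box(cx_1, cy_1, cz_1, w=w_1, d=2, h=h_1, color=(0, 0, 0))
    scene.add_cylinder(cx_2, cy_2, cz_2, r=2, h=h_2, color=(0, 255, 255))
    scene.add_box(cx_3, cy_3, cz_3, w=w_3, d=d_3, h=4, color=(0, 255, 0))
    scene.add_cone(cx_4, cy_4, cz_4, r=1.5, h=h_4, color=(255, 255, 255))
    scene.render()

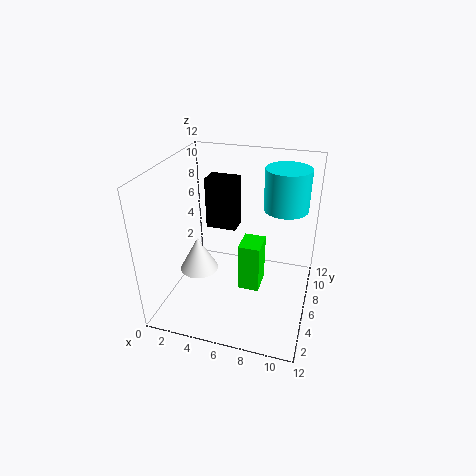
cx_1 = 1.5, cy_1 = 10, cz_1 = 4.25, w_1 = 3, h_1 = 5, cx_2 = 9.25, cy_2 = 10, cz_2 = 7.25, h_2 = 3.75, cx_3 = 6.5, cy_3 = 4.25, cz_3 = 2.25, w_3 = 1.75, d_3 = 2.25, cx_4 = 3.5, cy_4 = 3.5, cz_4 = 4.25, h_4 = 2.75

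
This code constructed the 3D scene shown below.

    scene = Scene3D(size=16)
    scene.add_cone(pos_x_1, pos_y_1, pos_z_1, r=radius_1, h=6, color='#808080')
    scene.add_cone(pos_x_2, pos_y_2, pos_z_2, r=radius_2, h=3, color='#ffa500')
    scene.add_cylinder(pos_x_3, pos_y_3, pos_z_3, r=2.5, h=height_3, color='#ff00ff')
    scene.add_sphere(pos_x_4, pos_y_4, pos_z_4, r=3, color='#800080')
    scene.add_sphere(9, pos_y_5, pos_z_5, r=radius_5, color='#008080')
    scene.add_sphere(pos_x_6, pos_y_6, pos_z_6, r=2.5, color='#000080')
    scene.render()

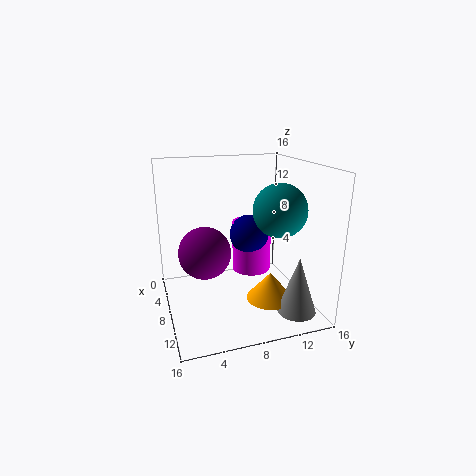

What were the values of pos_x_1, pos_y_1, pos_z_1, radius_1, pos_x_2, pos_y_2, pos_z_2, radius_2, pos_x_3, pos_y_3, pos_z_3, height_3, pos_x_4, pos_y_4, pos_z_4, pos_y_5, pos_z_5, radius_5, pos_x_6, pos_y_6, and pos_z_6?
pos_x_1 = 14, pos_y_1 = 12.5, pos_z_1 = 1.5, radius_1 = 2, pos_x_2 = 11.5, pos_y_2 = 10.5, pos_z_2 = 2, radius_2 = 2.5, pos_x_3 = 3, pos_y_3 = 11.5, pos_z_3 = 1.5, height_3 = 6.5, pos_x_4 = 6.5, pos_y_4 = 4.5, pos_z_4 = 6, pos_y_5 = 12.5, pos_z_5 = 11, radius_5 = 3, pos_x_6 = 3.5, pos_y_6 = 11, pos_z_6 = 6.5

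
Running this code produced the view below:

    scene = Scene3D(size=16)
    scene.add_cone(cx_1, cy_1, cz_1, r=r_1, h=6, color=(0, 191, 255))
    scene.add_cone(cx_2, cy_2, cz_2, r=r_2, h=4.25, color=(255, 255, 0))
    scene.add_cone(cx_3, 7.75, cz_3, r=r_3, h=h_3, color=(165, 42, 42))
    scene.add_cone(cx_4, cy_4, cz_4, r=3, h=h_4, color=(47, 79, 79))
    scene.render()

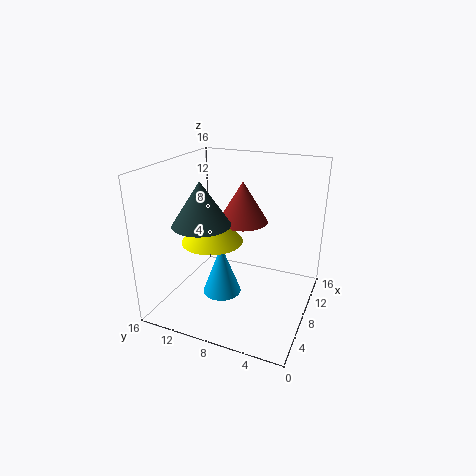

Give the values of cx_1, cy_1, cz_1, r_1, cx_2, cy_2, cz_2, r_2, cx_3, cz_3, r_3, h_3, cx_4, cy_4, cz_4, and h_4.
cx_1 = 7.75
cy_1 = 10
cz_1 = 0.75
r_1 = 2.25
cx_2 = 5.75
cy_2 = 10
cz_2 = 8.25
r_2 = 3.25
cx_3 = 8.75
cz_3 = 9.75
r_3 = 2.75
h_3 = 4.5
cx_4 = 4.5
cy_4 = 10.5
cz_4 = 10.5
h_4 = 4.5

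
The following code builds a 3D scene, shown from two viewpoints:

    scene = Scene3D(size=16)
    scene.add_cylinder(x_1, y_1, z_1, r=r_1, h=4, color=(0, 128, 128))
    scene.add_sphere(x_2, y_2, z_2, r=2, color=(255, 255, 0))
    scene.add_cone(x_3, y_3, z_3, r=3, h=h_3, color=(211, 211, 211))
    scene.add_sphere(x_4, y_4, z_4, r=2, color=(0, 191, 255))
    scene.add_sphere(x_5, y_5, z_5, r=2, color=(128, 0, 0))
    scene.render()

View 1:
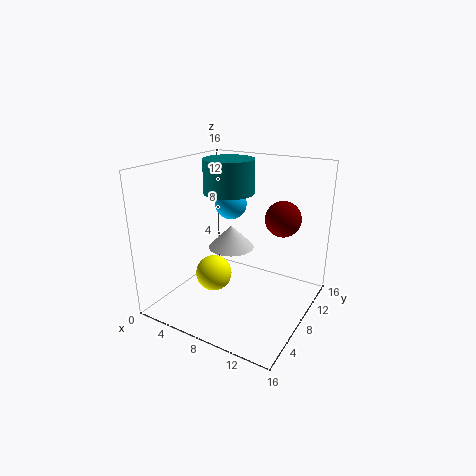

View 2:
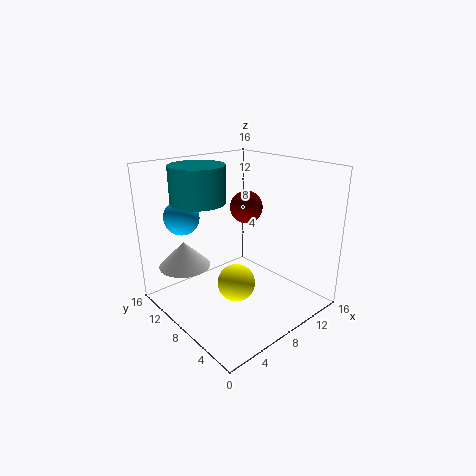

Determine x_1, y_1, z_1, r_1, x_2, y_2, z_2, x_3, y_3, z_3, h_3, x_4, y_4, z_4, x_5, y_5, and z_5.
x_1 = 5, y_1 = 11, z_1 = 12, r_1 = 3, x_2 = 6, y_2 = 6, z_2 = 4, x_3 = 4, y_3 = 13, z_3 = 4, h_3 = 3, x_4 = 4, y_4 = 13, z_4 = 10, x_5 = 12, y_5 = 11, z_5 = 10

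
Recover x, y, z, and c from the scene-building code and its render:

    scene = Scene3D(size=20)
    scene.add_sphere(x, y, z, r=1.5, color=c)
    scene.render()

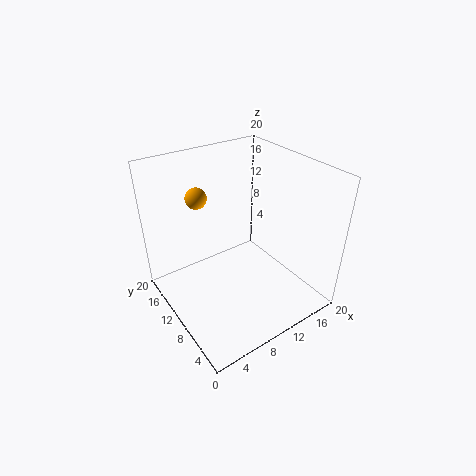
x = 6.5
y = 15
z = 15
c = 'orange'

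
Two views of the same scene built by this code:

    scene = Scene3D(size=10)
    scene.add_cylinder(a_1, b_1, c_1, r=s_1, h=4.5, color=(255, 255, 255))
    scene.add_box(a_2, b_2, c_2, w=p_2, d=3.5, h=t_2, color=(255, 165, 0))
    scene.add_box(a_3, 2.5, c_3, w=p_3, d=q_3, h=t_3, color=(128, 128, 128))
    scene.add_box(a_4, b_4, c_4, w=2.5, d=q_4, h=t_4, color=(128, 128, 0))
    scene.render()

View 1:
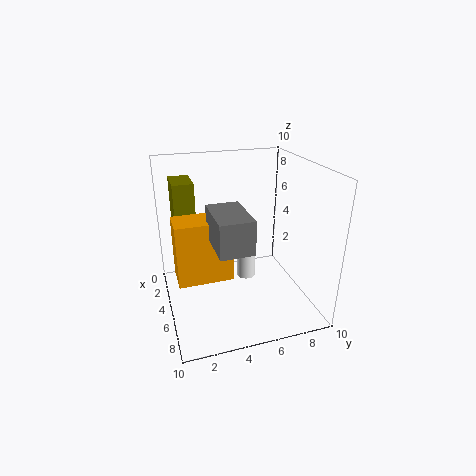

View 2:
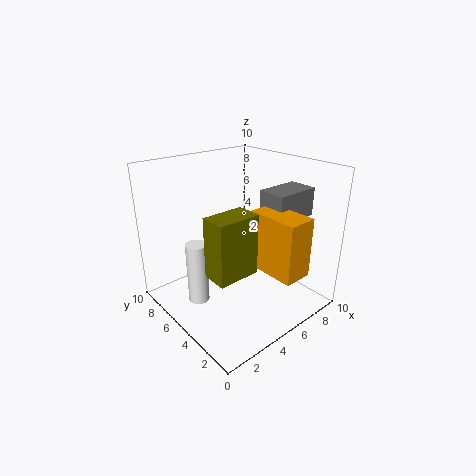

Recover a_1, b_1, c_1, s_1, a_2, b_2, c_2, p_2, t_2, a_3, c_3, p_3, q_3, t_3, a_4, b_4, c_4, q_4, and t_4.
a_1 = 2.5
b_1 = 6.5
c_1 = 0.25
s_1 = 0.75
a_2 = 5.25
b_2 = 0.5
c_2 = 3.25
p_2 = 2
t_2 = 4
a_3 = 6.5
c_3 = 6.25
p_3 = 3.25
q_3 = 2
t_3 = 2
a_4 = 0.5
b_4 = 1
c_4 = 5
q_4 = 1.5
t_4 = 3.5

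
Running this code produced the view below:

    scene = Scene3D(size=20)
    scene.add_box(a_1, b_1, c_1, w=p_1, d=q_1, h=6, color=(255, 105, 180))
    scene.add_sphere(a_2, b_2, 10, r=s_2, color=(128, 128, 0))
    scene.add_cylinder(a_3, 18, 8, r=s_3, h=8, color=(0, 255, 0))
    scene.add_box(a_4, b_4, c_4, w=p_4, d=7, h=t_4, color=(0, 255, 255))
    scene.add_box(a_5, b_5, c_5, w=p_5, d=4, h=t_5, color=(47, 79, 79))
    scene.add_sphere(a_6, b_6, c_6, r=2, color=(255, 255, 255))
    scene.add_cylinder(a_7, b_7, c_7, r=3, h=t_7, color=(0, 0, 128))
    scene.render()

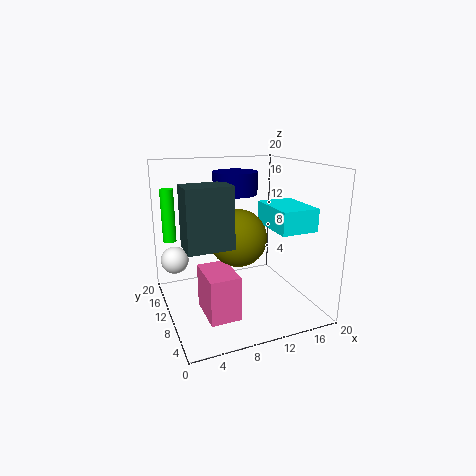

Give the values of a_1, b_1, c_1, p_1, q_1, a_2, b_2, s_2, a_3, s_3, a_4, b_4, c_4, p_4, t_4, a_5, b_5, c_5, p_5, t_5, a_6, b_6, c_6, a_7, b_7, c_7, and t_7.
a_1 = 4
b_1 = 4
c_1 = 1
p_1 = 4
q_1 = 6
a_2 = 10
b_2 = 10
s_2 = 4
a_3 = 2
s_3 = 1
a_4 = 13
b_4 = 3
c_4 = 12
p_4 = 5
t_4 = 3
a_5 = 2
b_5 = 6
c_5 = 10
p_5 = 6
t_5 = 8
a_6 = 2
b_6 = 15
c_6 = 6
a_7 = 10
b_7 = 11
c_7 = 16
t_7 = 3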